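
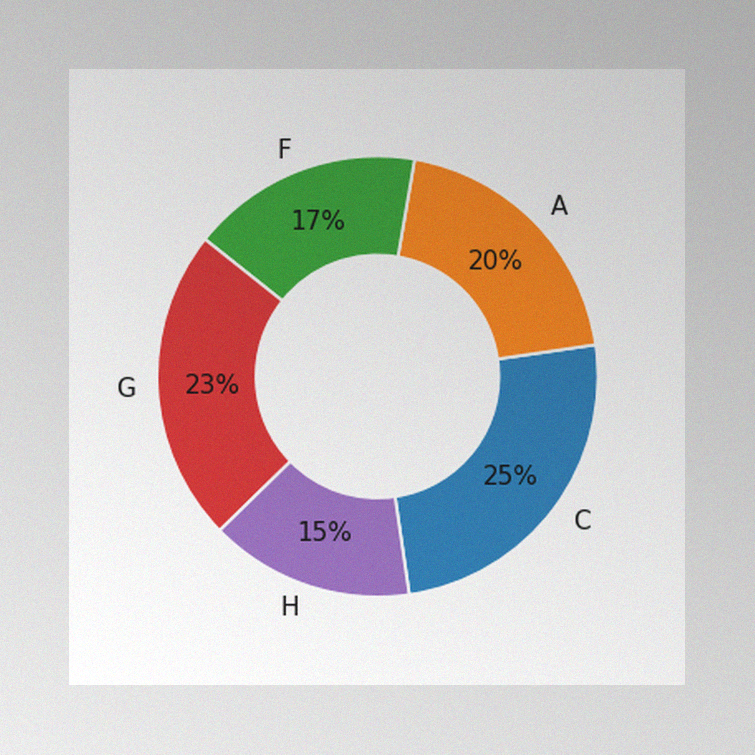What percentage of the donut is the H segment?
The image has some photo noise and uneven lighting. The H segment takes up 15% of the ring.

15%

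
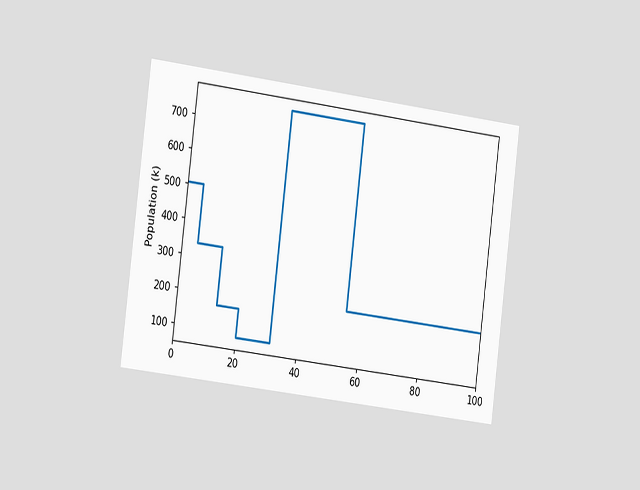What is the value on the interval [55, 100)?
The chart is tilted about 7° clockwise and viewed slightly from the left. On [55, 100) the step sits at 210k.

210k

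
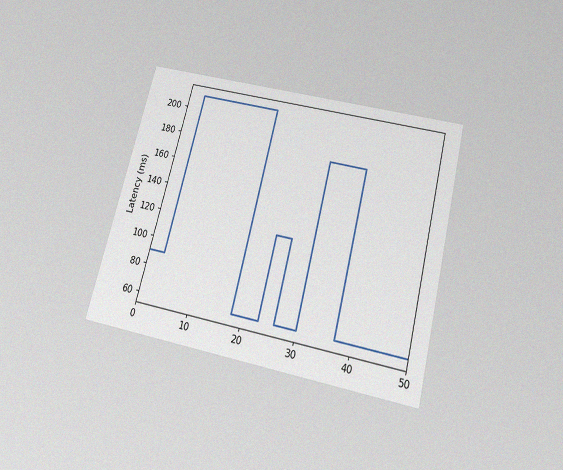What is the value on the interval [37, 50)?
The chart is tilted about 14° clockwise and viewed slightly from below, with some photo noise. On [37, 50) the step sits at 60ms.

60ms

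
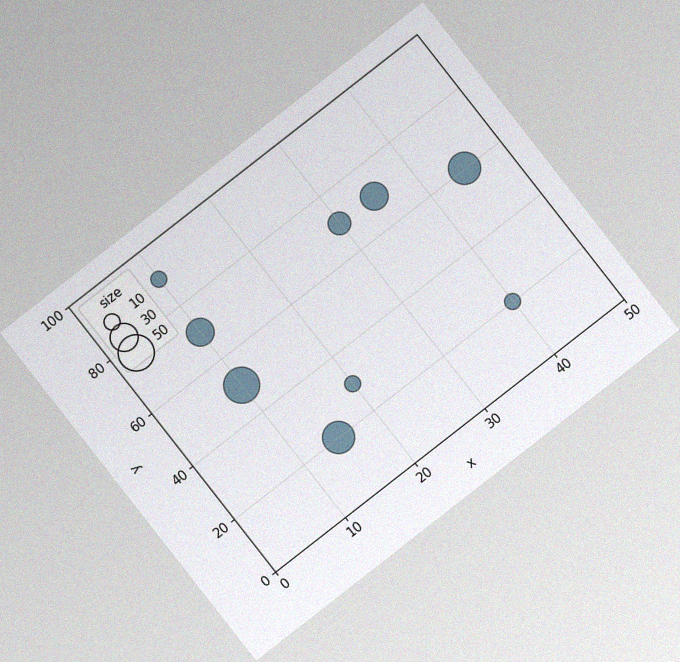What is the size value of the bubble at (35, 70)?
The chart is tilted about 38° counter-clockwise, with some photo noise. Matching the bubble at (35, 70) against the size legend gives 30.

30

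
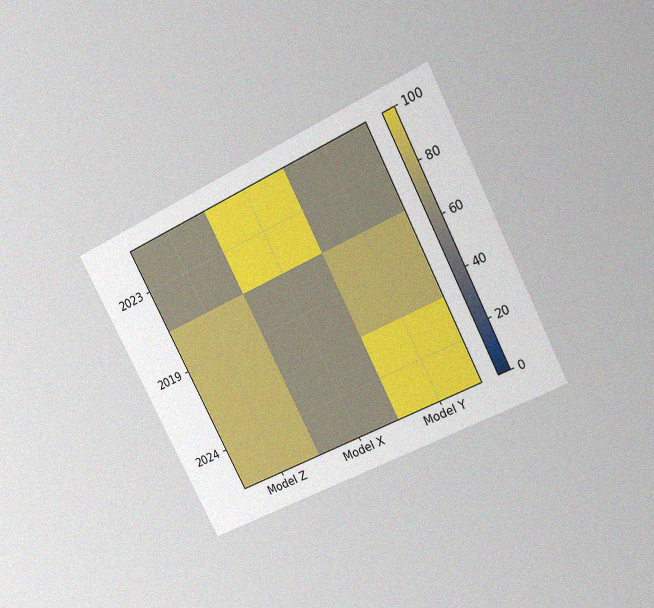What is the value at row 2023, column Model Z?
60

The chart is tilted about 27° counter-clockwise and viewed at a slight angle, with some photo noise. Matching cell (2023, Model Z) against the colorbar gives 60.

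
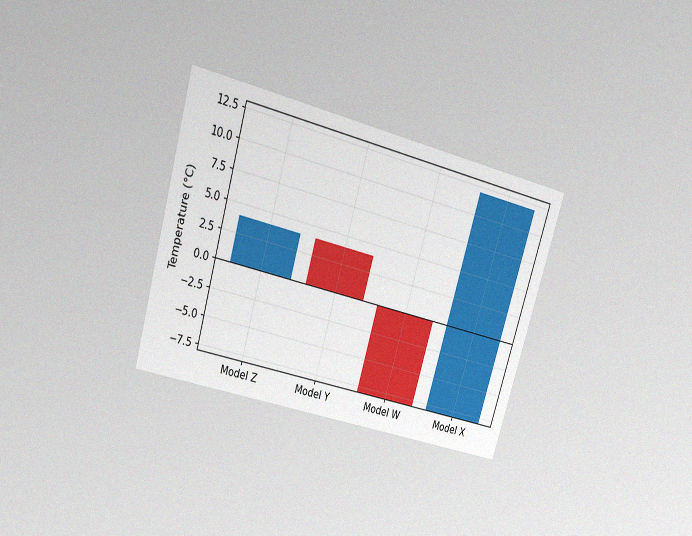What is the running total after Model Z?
The chart is tilted about 17° clockwise and viewed slightly from above, with some photo noise. After Model Z the running total reaches 4°C.

4°C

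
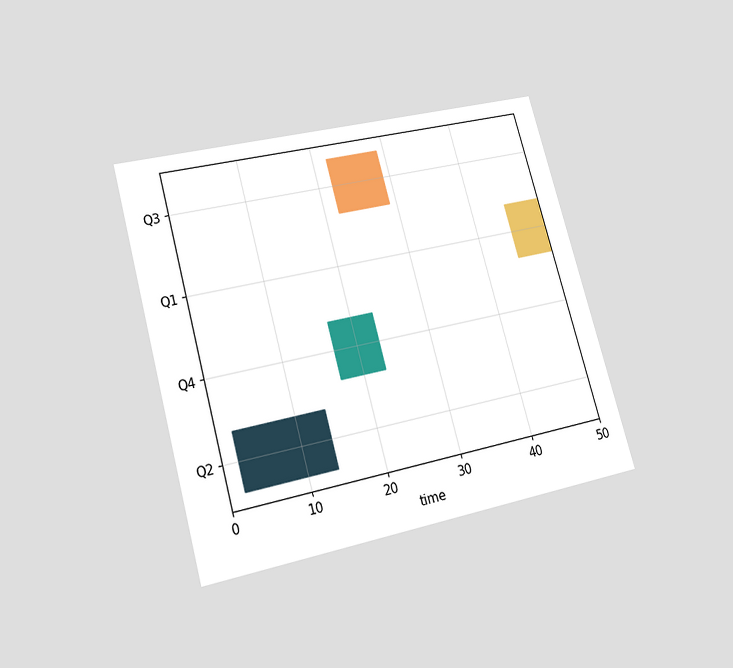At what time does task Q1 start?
45

The chart is tilted about 15° counter-clockwise and viewed slightly from below. The Q1 bar begins at t=45.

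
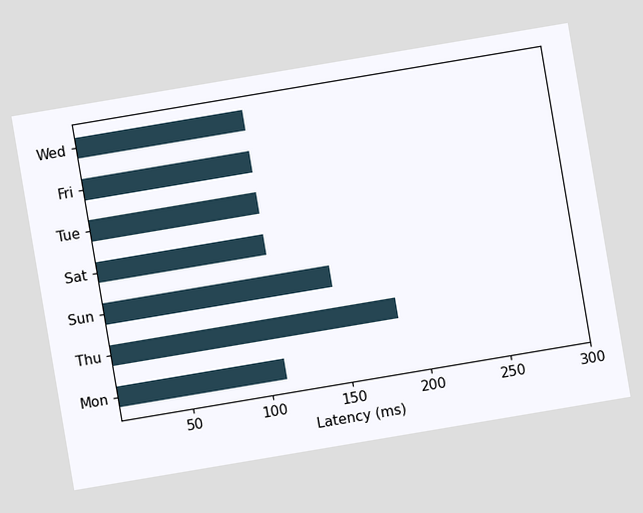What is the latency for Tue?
111ms

The chart is tilted about 10° counter-clockwise. Reading along the chart's x-axis, the Tue bar reaches 111ms.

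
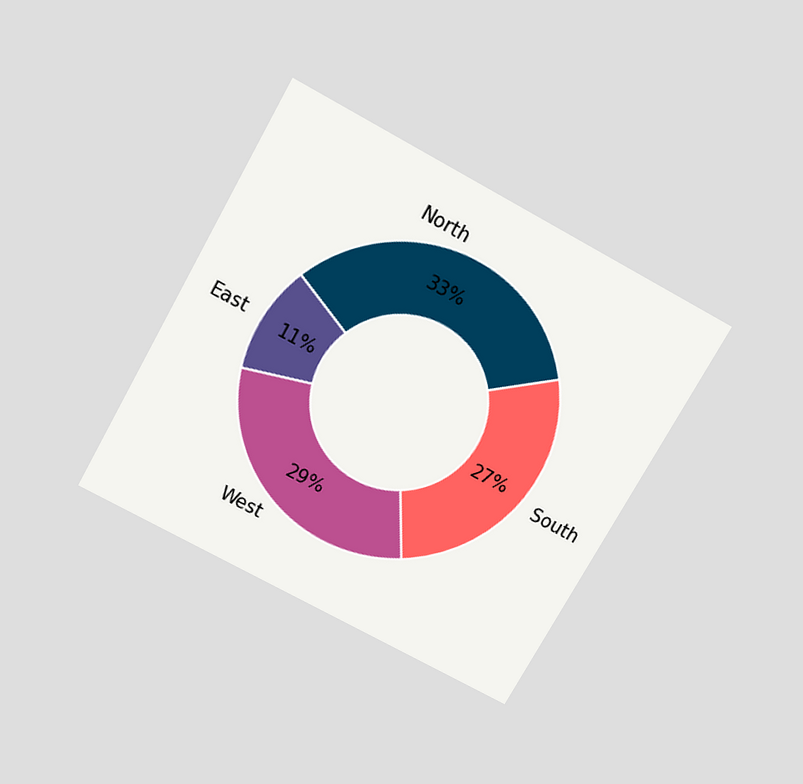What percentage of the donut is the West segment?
The chart is tilted about 29° clockwise and viewed slightly from above. The West segment takes up 29% of the ring.

29%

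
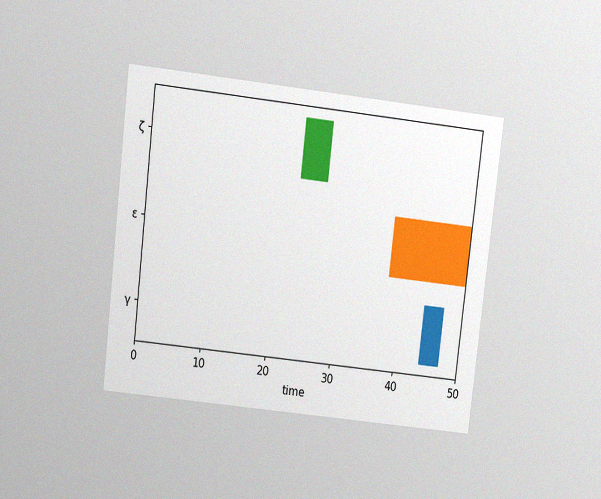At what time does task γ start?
The chart is tilted about 7° clockwise and viewed slightly from above, with some photo noise. The γ bar begins at t=44.

44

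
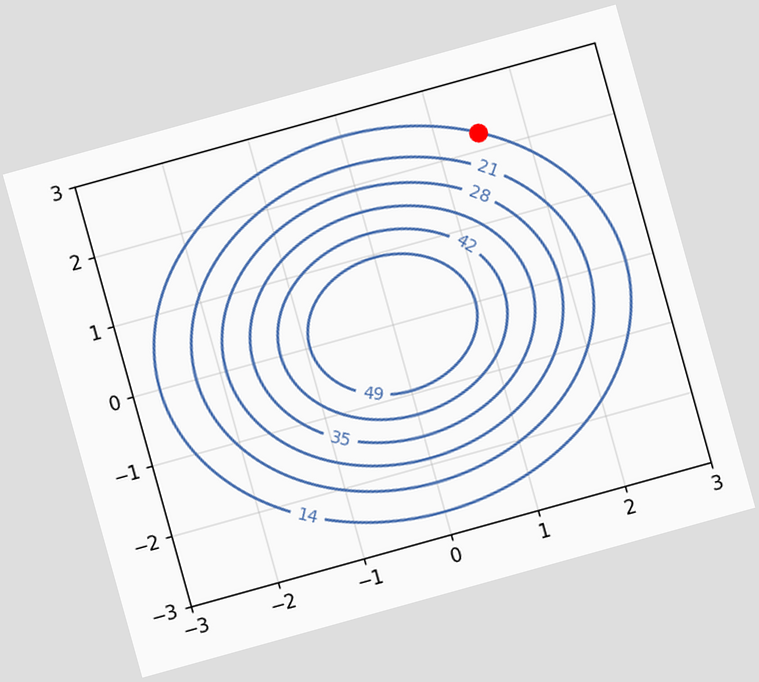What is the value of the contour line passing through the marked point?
The chart is tilted about 16° counter-clockwise. The marked point sits on the contour labelled 14.

14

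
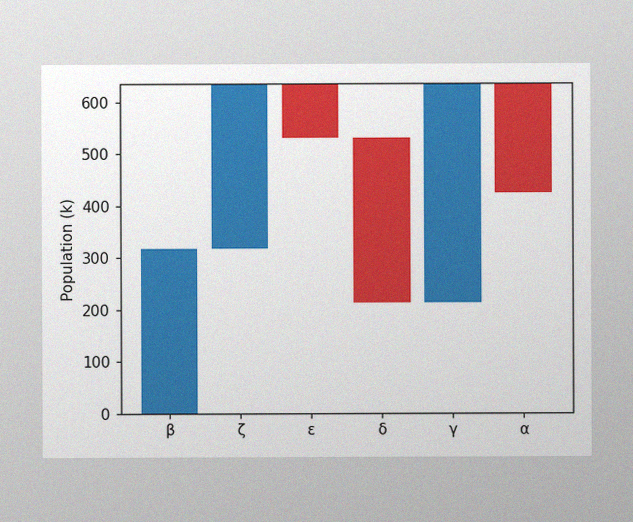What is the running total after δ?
The image has some photo noise and uneven lighting. After δ the running total reaches 212k.

212k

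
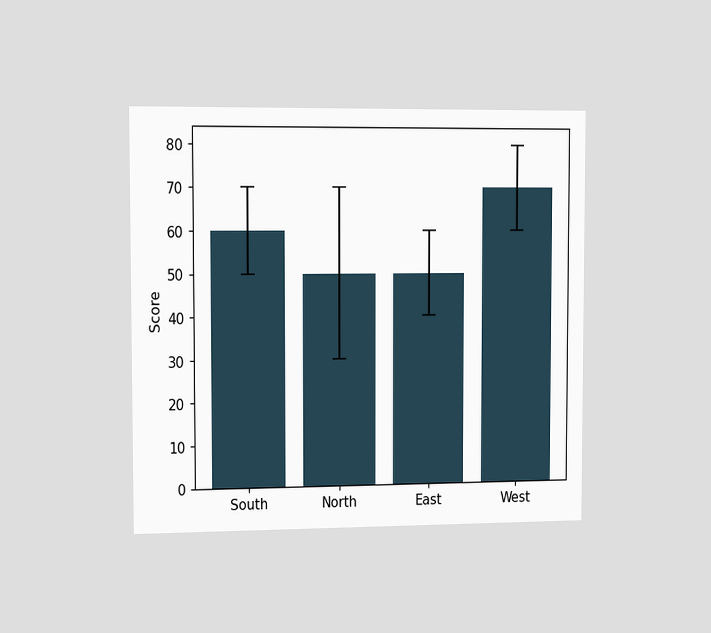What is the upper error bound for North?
70

The chart is viewed slightly from the left. The North bar's upper whisker reaches 70.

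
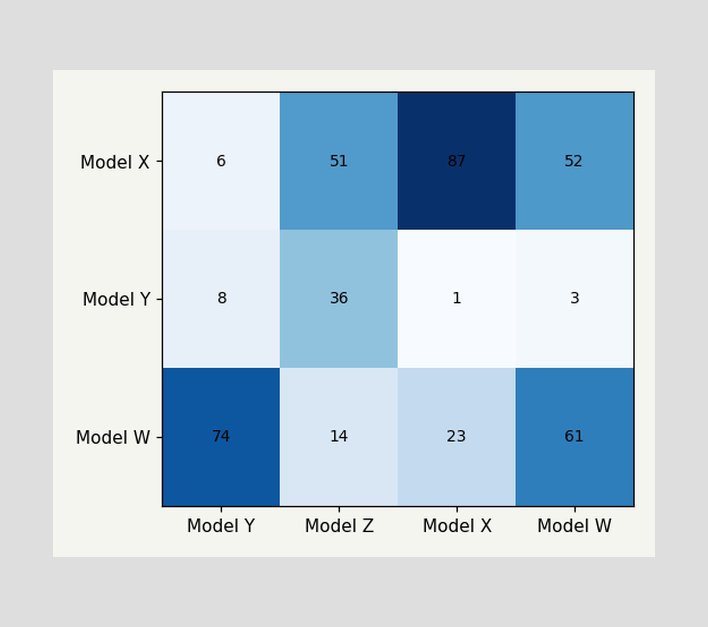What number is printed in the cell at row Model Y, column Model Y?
The (Model Y, Model Y) cell reads 8.

8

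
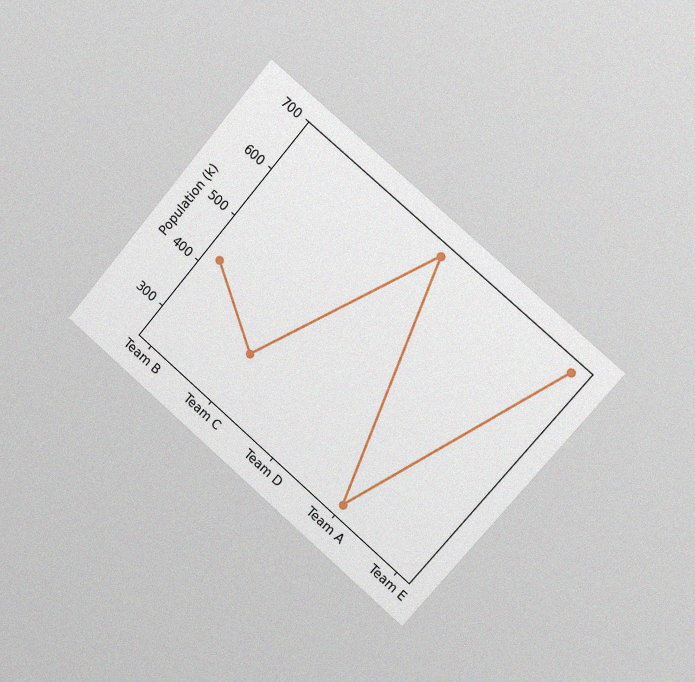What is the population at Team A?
255k

The chart is tilted about 40° clockwise and viewed slightly from the right, with some photo noise. At Team A, the line is at 255k.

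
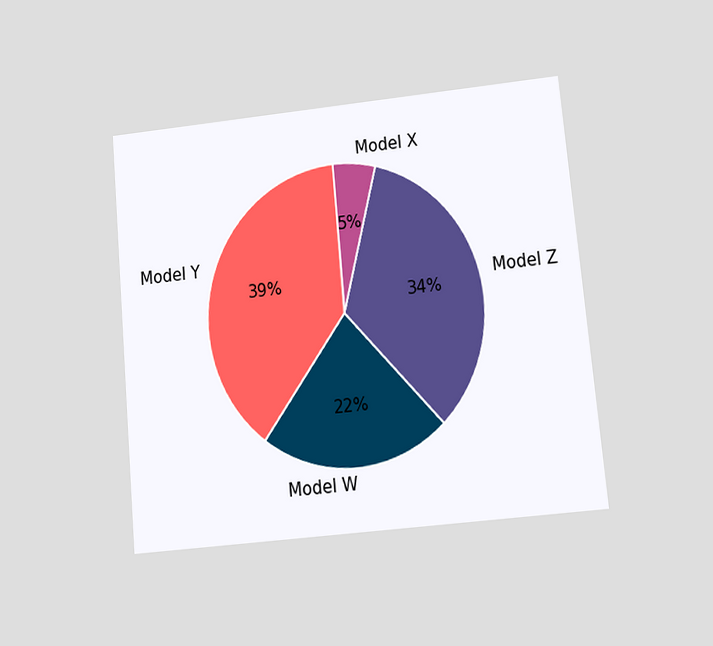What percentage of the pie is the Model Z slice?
34%

The chart is tilted about 5° counter-clockwise and viewed at a slight angle. The Model Z slice takes up 34% of the pie.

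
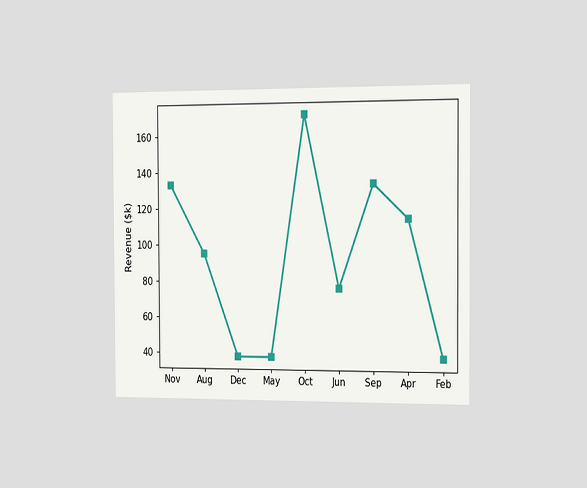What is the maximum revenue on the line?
$171k

The chart is viewed slightly from the right. The highest point is at Oct, and reading across to the y-axis gives $171k.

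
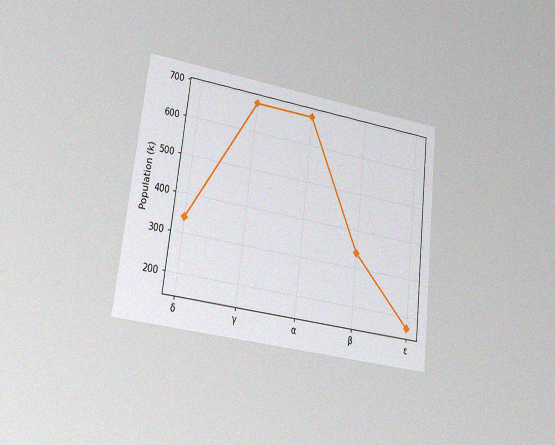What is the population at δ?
340k

The chart is tilted about 7° clockwise and viewed at a slight angle, with some photo noise. At δ, the line is at 340k.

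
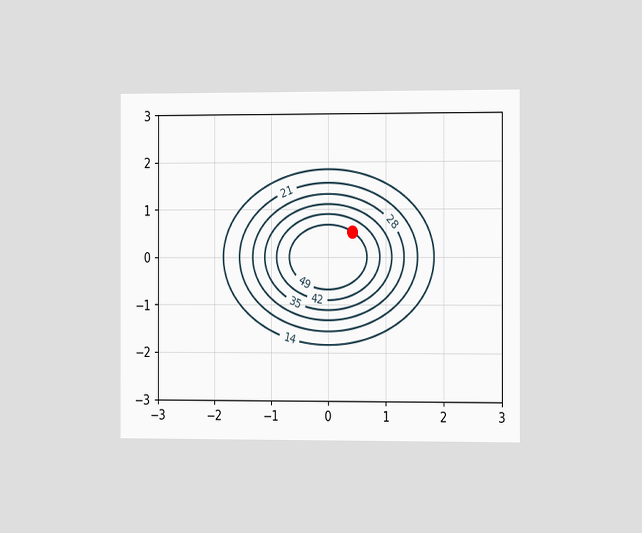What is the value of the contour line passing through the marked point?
49

The chart is viewed slightly from the right. The marked point sits on the contour labelled 49.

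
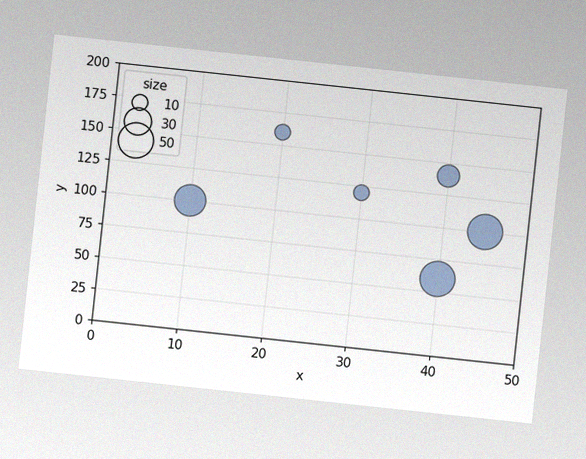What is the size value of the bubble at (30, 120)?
The chart is tilted about 6° clockwise, with some photo noise. Matching the bubble at (30, 120) against the size legend gives 10.

10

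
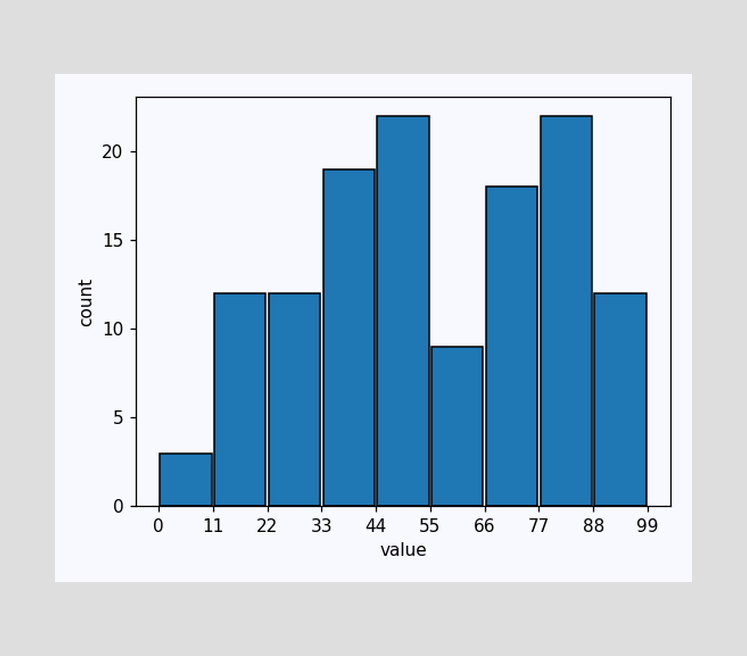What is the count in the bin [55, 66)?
9

The [55, 66) bin has height 9.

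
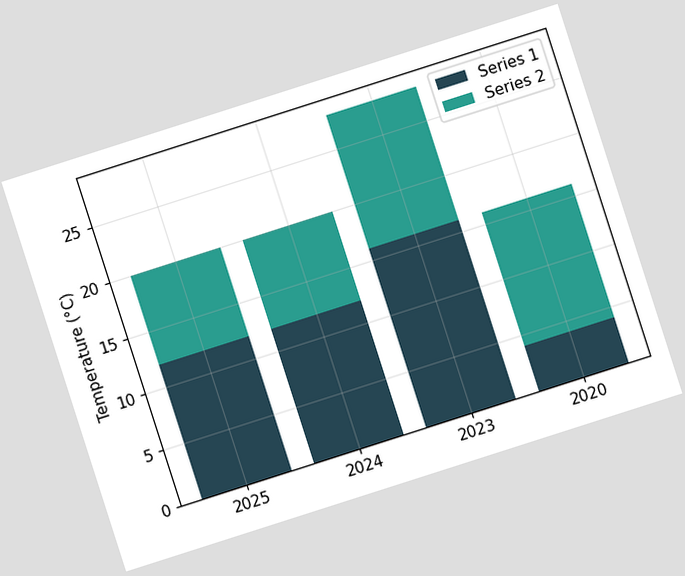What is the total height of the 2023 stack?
28°C

The chart is tilted about 18° counter-clockwise. The 2023 stack's top reaches 28°C on the y-axis.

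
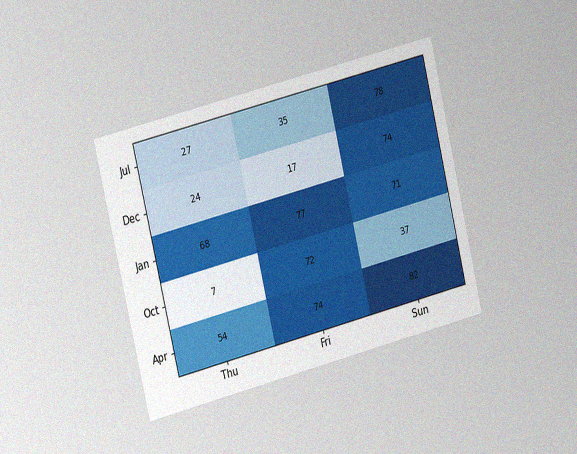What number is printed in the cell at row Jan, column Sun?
The chart is tilted about 14° counter-clockwise and viewed slightly from the left, with some photo noise. The (Jan, Sun) cell reads 71.

71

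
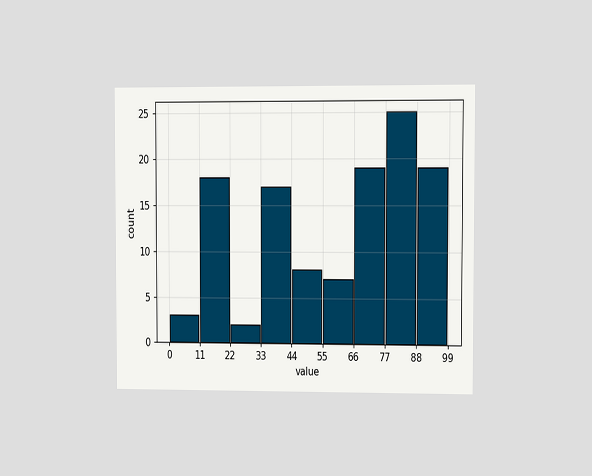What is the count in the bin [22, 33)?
The chart is viewed at a slight angle. The [22, 33) bin has height 2.

2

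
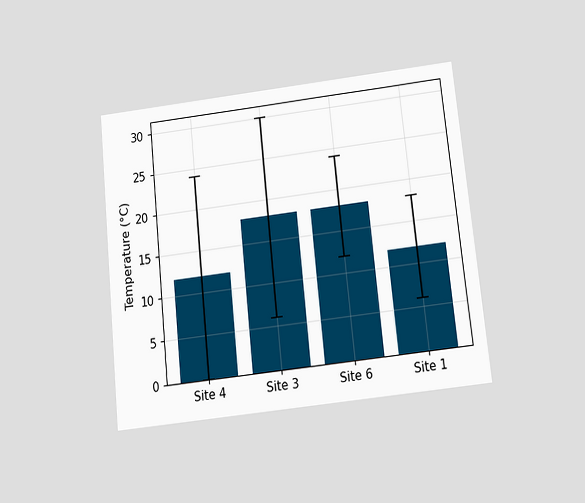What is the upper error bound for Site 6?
The chart is tilted about 6° counter-clockwise and viewed slightly from below. The Site 6 bar's upper whisker reaches 24°C.

24°C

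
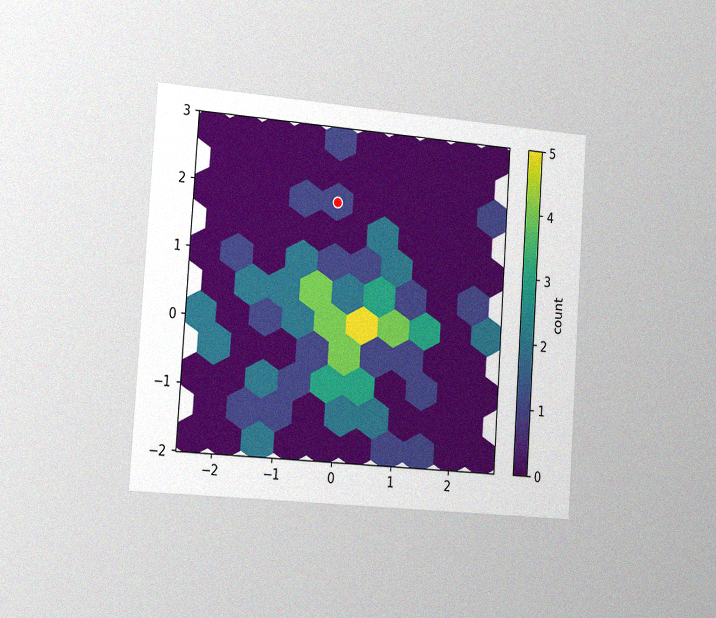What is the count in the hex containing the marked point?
The chart is tilted about 4° clockwise and viewed slightly from the left, with some photo noise. The marked hex reads 1 on the colorbar.

1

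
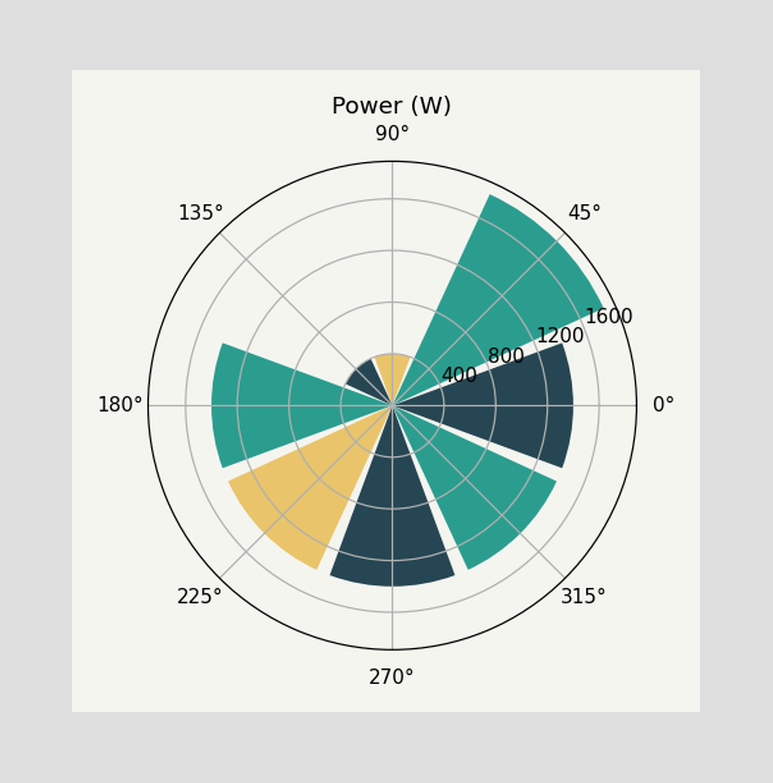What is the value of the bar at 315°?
The bar at 315° reaches 1400W on the radial axis.

1400W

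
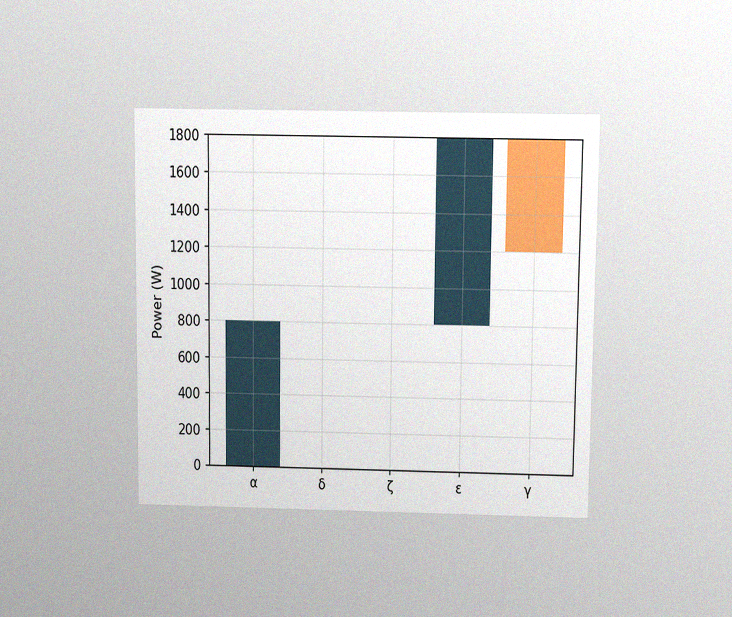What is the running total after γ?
1200W

The chart is viewed slightly from above, with some photo noise. After γ the running total reaches 1200W.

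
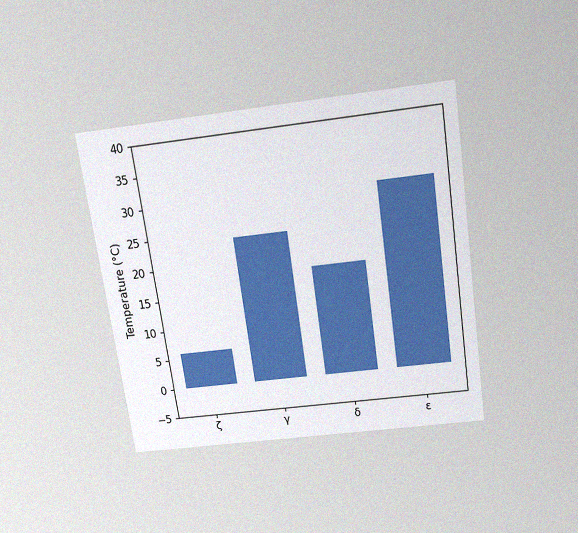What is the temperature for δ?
18°C

The chart is tilted about 8° counter-clockwise and viewed slightly from above, with some photo noise. Reading along the chart's y-axis, the δ bar reaches 18°C.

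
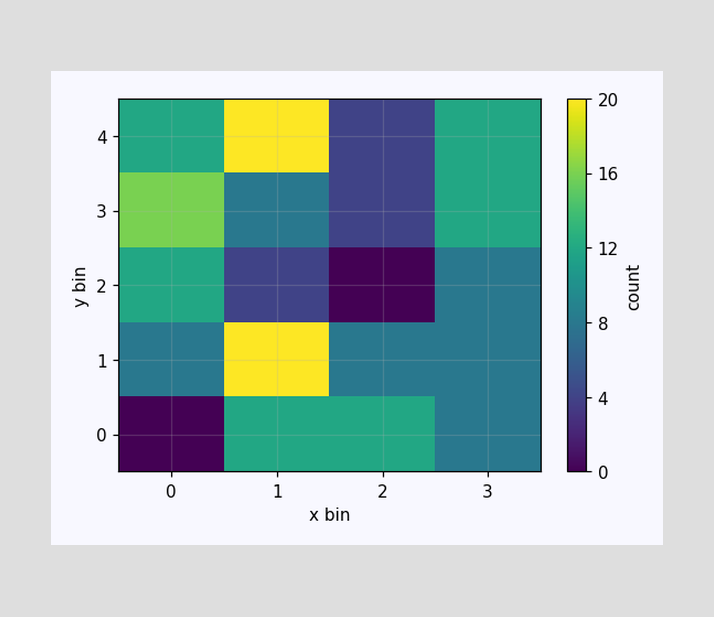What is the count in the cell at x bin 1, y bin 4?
20

Matching the cell (1, 4) against the colorbar gives 20.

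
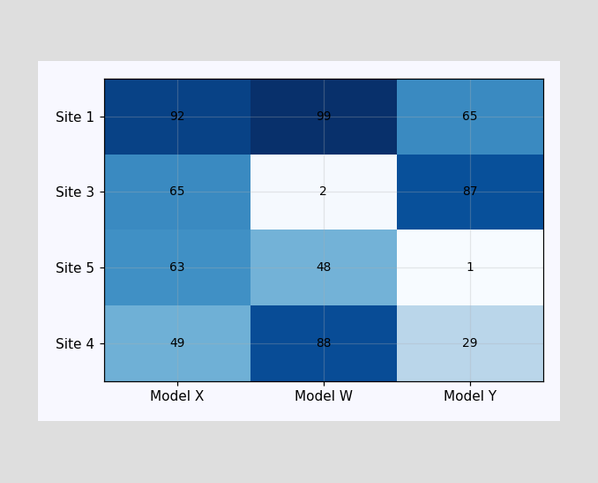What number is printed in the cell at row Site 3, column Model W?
2

The (Site 3, Model W) cell reads 2.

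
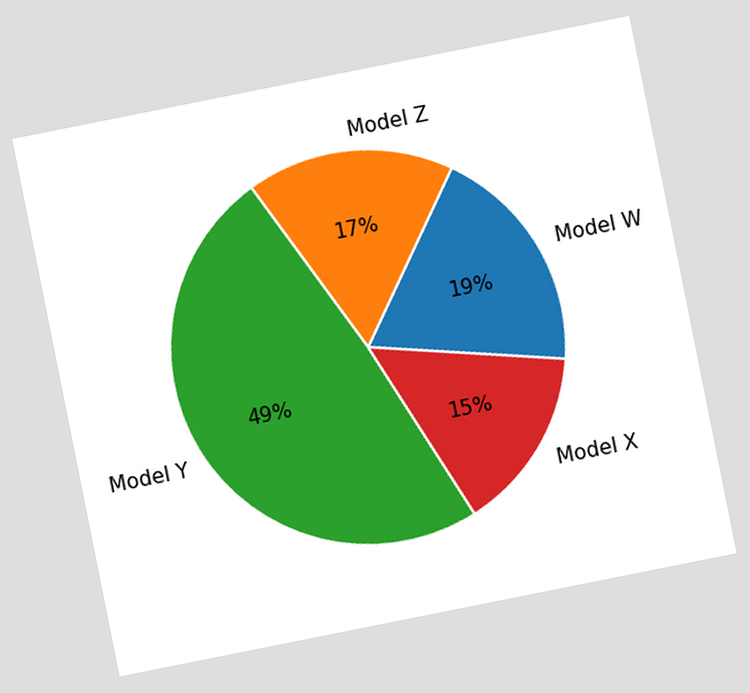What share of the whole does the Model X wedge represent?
15%

The chart is tilted about 11° counter-clockwise. The Model X slice takes up 15% of the pie.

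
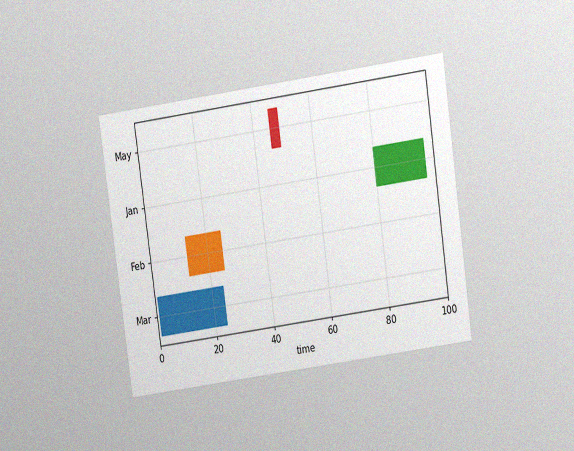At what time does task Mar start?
The chart is tilted about 8° counter-clockwise and viewed at a slight angle, with some photo noise. The Mar bar begins at t=1.

1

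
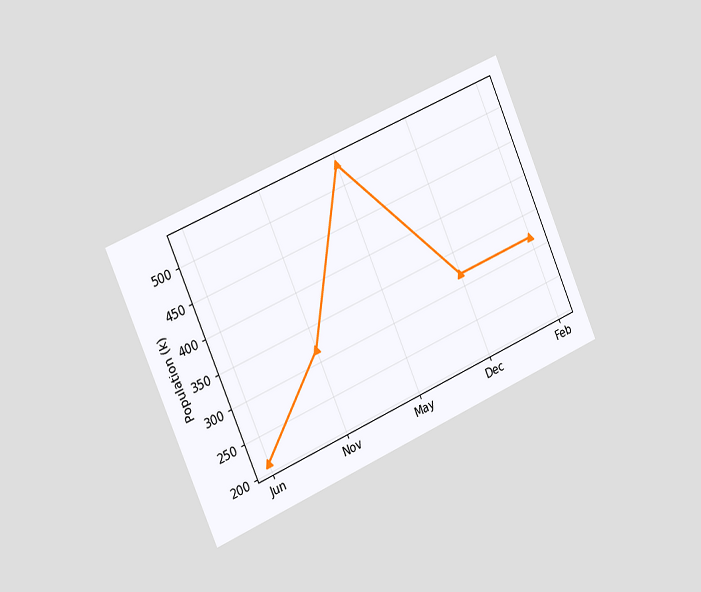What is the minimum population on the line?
212k

The chart is tilted about 24° counter-clockwise and viewed slightly from the left. The lowest point is at Jun, and reading across to the y-axis gives 212k.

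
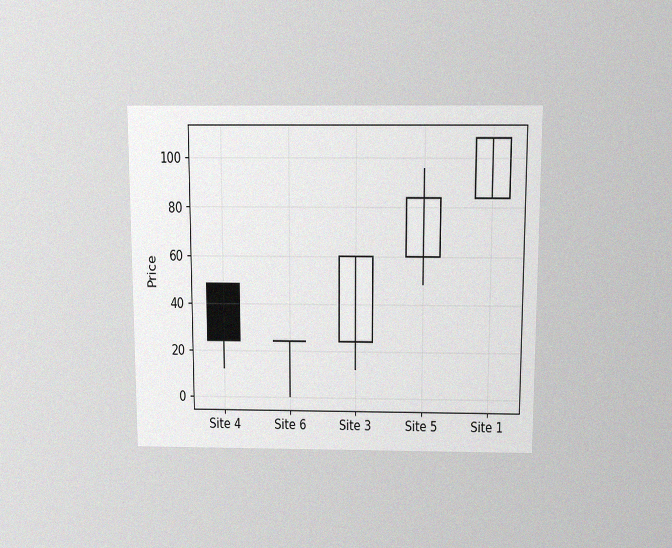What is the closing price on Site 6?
24

The chart is viewed slightly from above, with some photo noise. The Site 6 candle closes at 24.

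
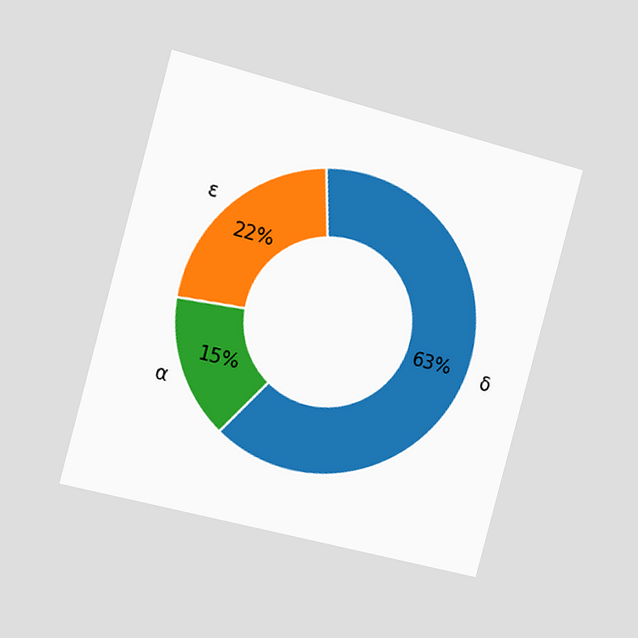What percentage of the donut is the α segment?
15%

The chart is tilted about 15° clockwise and viewed slightly from the left. The α segment takes up 15% of the ring.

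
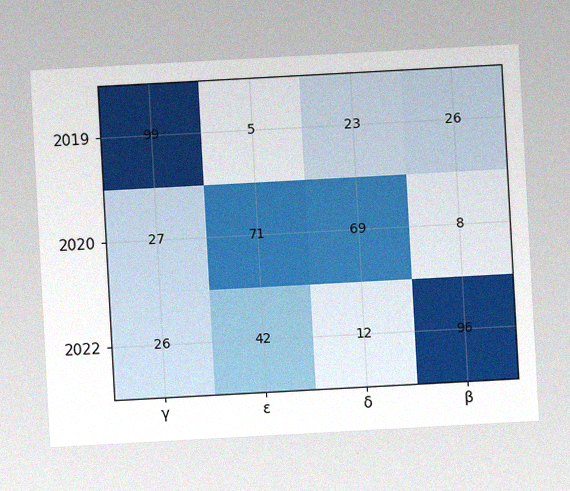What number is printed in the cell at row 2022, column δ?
The chart is tilted about 3° counter-clockwise, with some photo noise. The (2022, δ) cell reads 12.

12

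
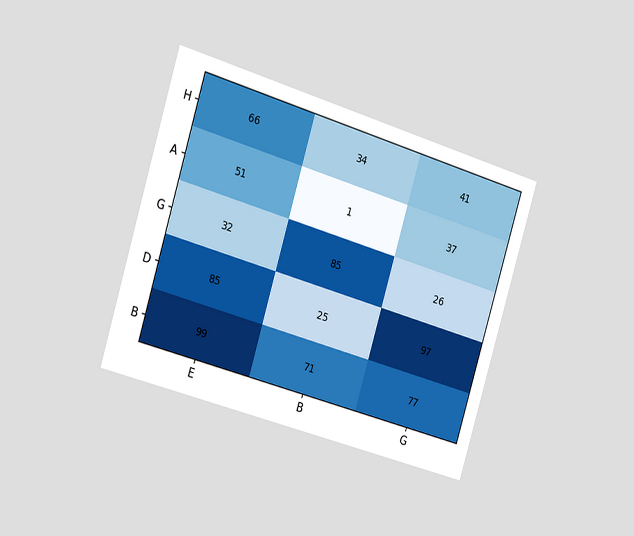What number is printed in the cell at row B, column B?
The chart is tilted about 17° clockwise and viewed slightly from the left. The (B, B) cell reads 71.

71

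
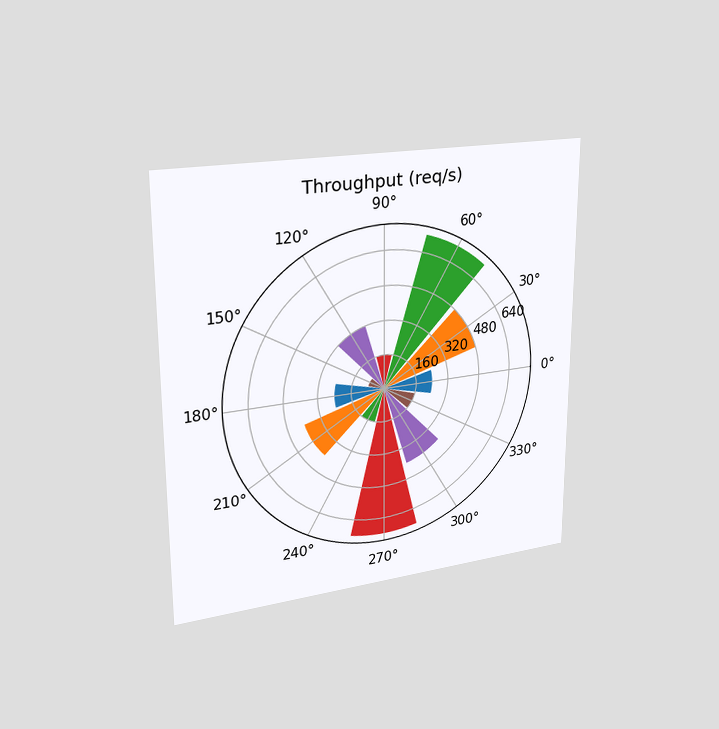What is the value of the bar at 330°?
160req/s

The chart is viewed slightly from the left. The bar at 330° reaches 160req/s on the radial axis.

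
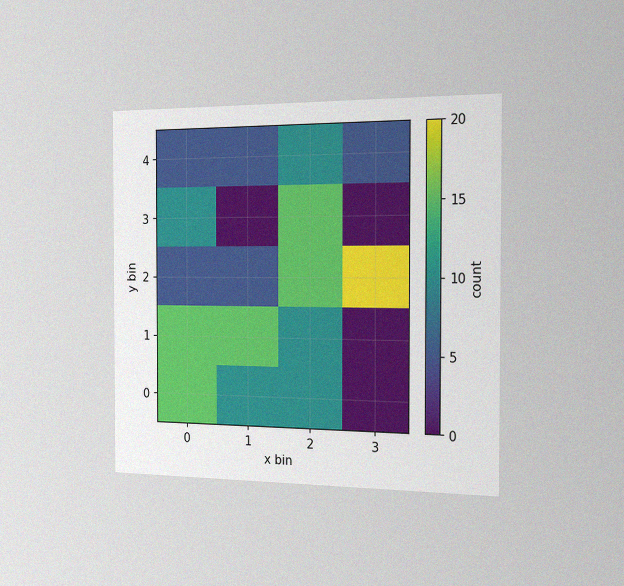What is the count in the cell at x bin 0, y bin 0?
15

The chart is viewed slightly from the right, with some photo noise. Matching the cell (0, 0) against the colorbar gives 15.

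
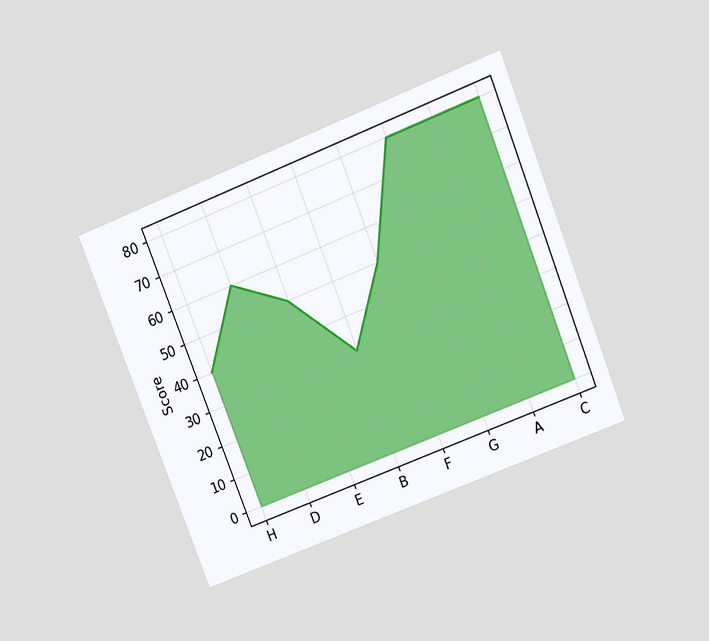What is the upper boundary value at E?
The chart is tilted about 21° counter-clockwise and viewed slightly from above. At E the upper boundary is at 50.

50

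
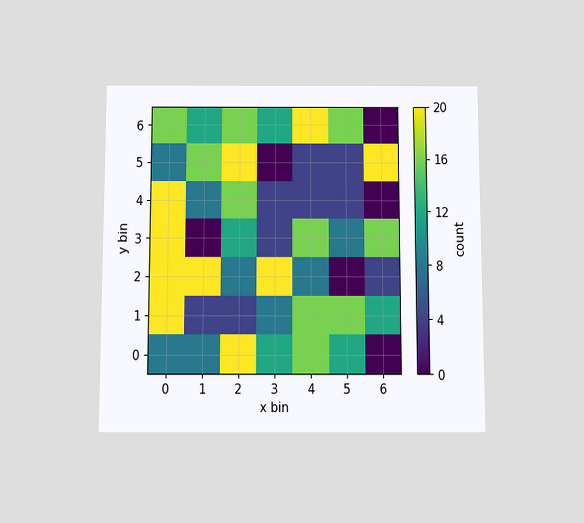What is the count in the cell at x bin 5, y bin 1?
16

The chart is viewed slightly from below. Matching the cell (5, 1) against the colorbar gives 16.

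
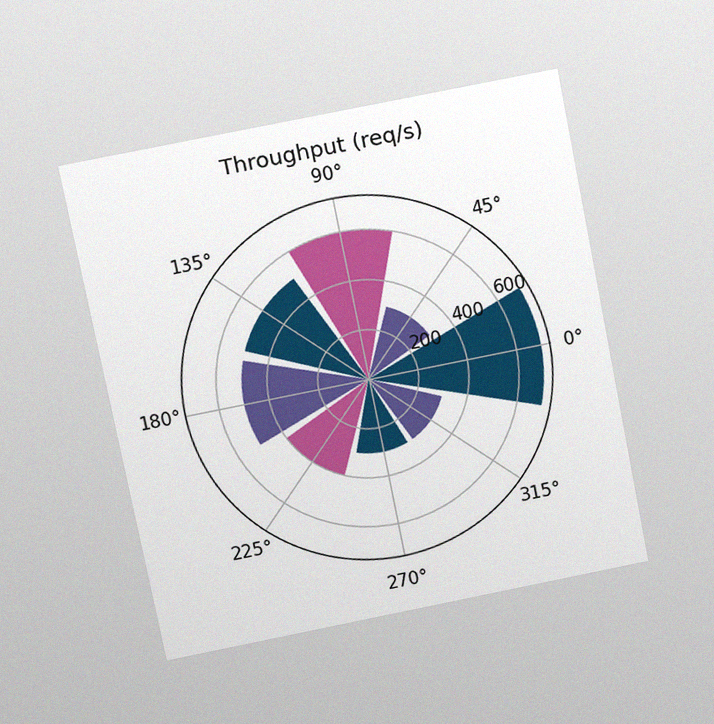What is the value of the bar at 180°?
500req/s

The chart is tilted about 11° counter-clockwise and viewed slightly from above, with some photo noise. The bar at 180° reaches 500req/s on the radial axis.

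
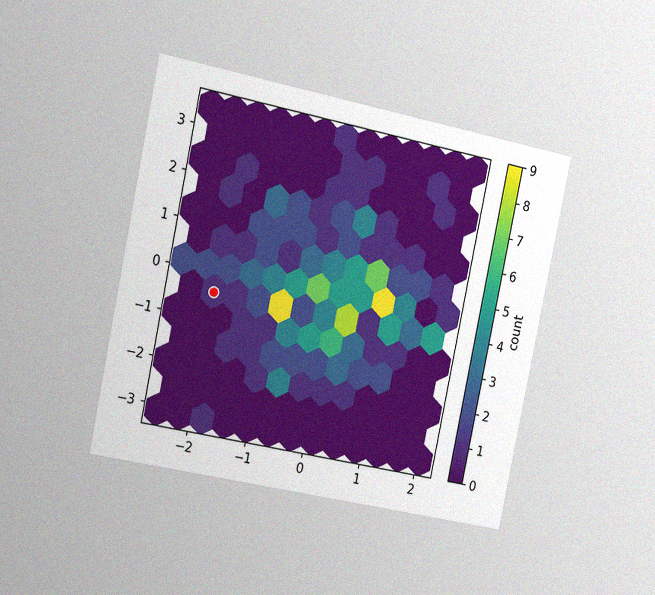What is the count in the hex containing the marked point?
The chart is tilted about 12° clockwise and viewed slightly from the left, with some photo noise. The marked hex reads 1 on the colorbar.

1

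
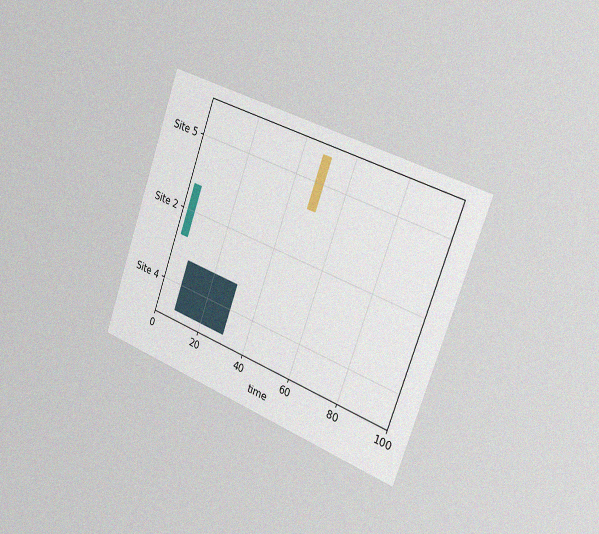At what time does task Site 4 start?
The chart is tilted about 20° clockwise and viewed slightly from the right, with some photo noise. The Site 4 bar begins at t=8.

8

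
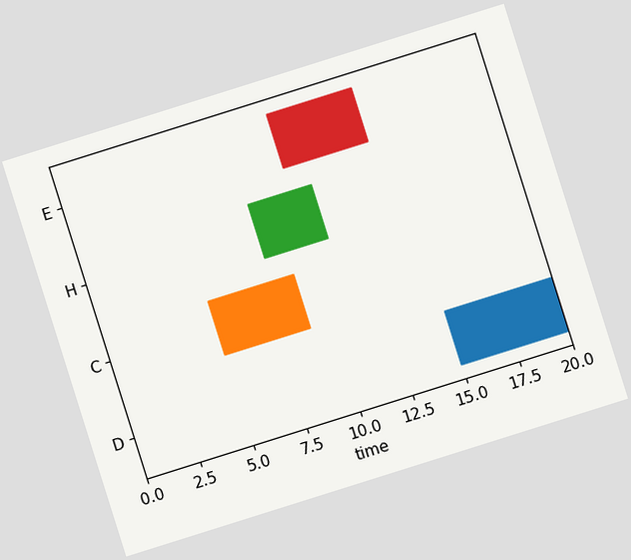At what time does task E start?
10

The chart is tilted about 17° counter-clockwise. The E bar begins at t=10.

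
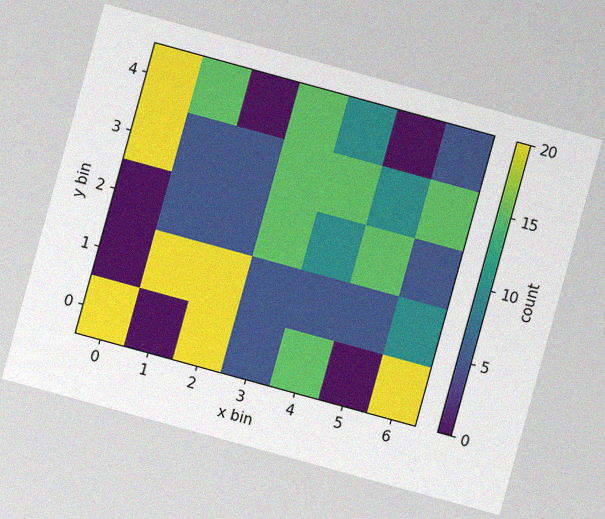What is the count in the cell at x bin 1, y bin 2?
5

The chart is tilted about 15° clockwise, with some photo noise. Matching the cell (1, 2) against the colorbar gives 5.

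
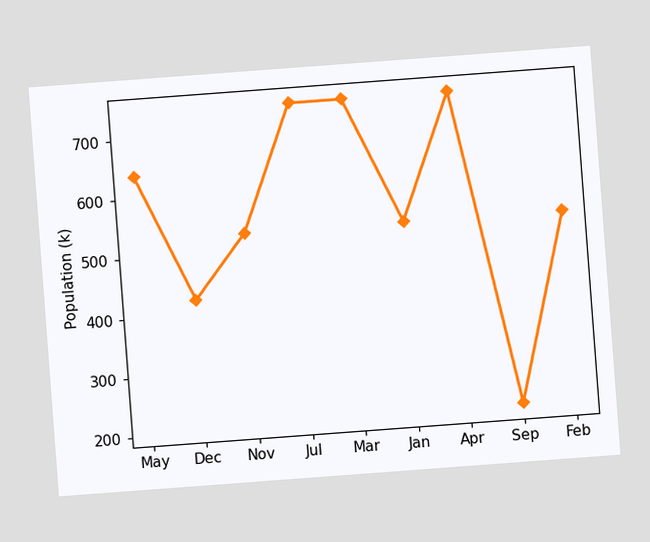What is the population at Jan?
The chart is tilted about 4° counter-clockwise. At Jan, the line is at 530k.

530k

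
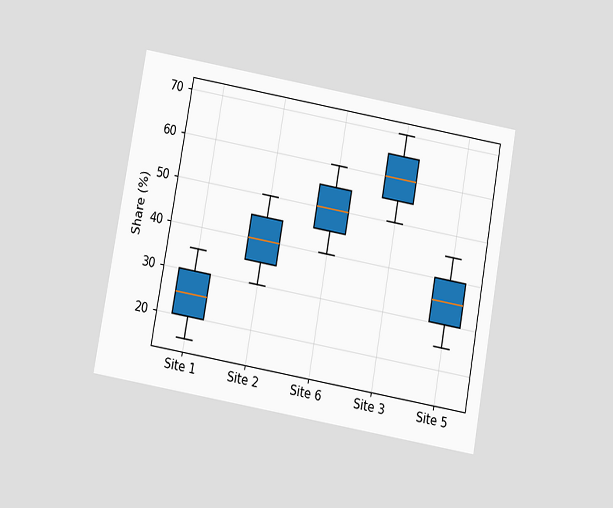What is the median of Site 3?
The chart is tilted about 10° clockwise and viewed slightly from below. The median line in the Site 3 box sits at 60%.

60%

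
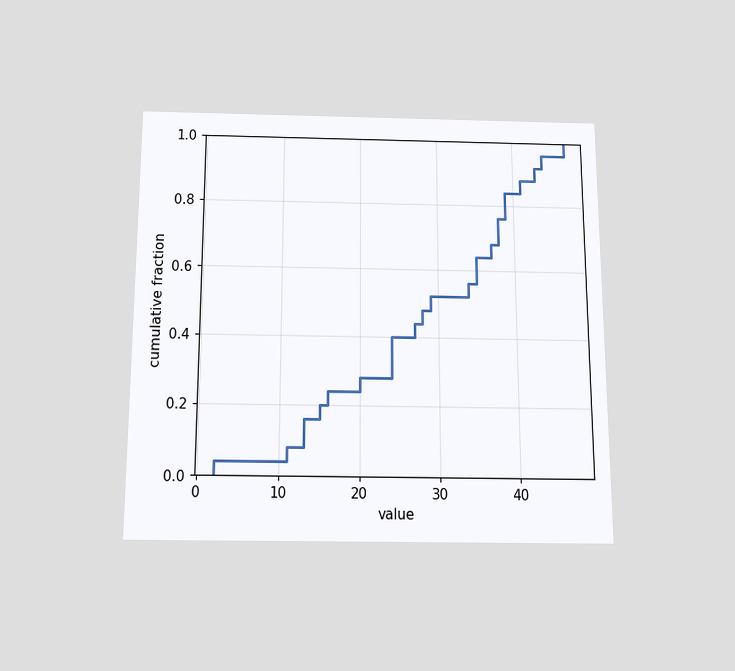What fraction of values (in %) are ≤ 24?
The chart is viewed slightly from below. At x=24 the ECDF step is at 40%.

40%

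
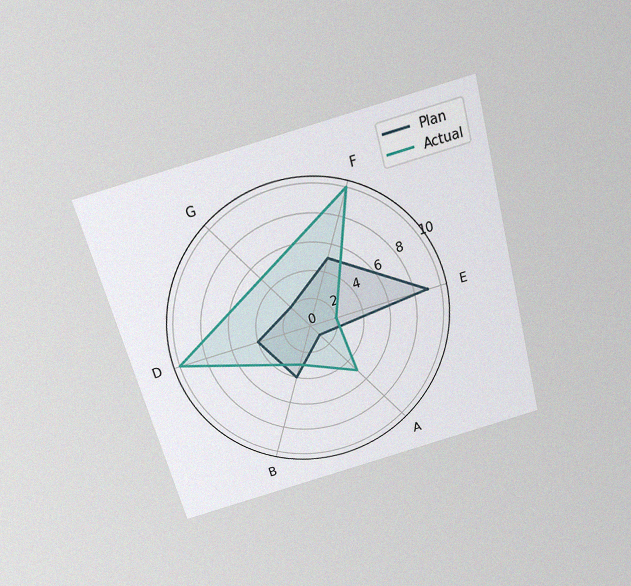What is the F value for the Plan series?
The chart is tilted about 15° counter-clockwise and viewed slightly from above, with some photo noise. On the F axis, Plan reaches 5.

5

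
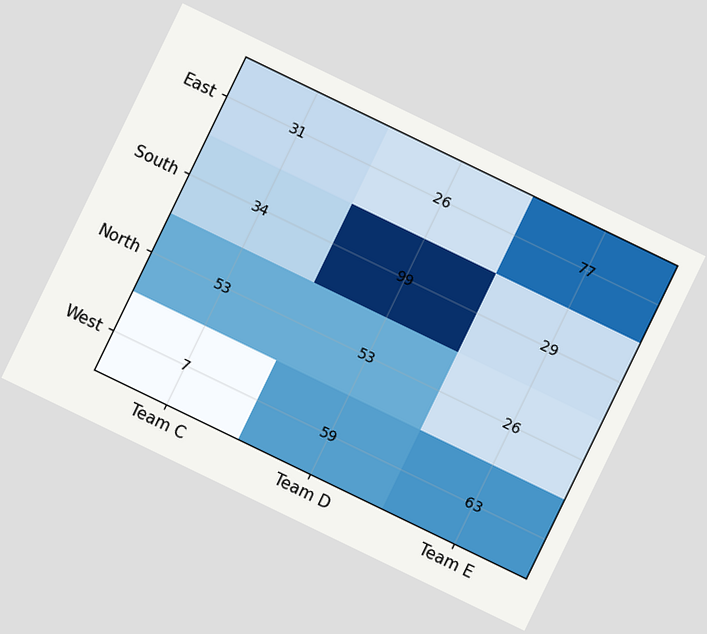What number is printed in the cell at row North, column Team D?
The chart is tilted about 26° clockwise. The (North, Team D) cell reads 53.

53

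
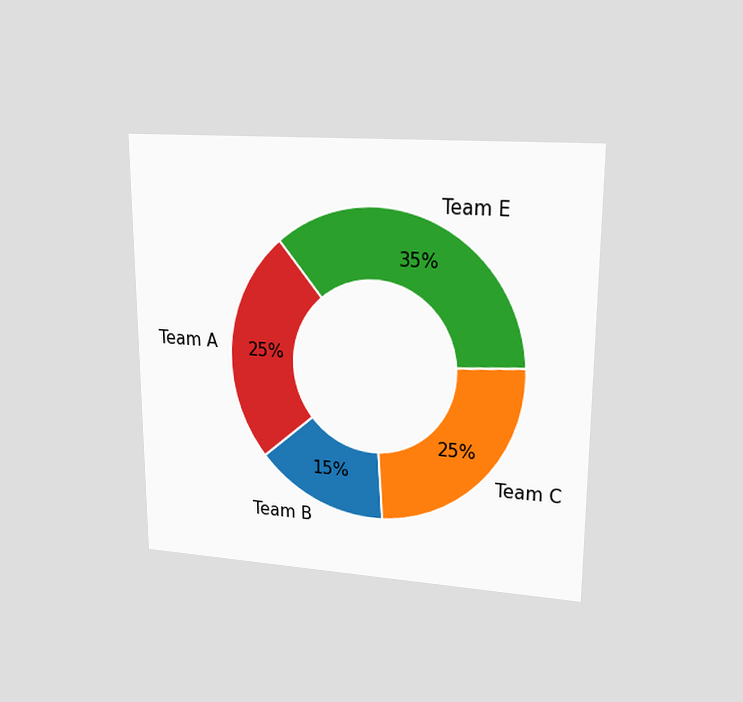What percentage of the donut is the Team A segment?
The chart is viewed at a slight angle. The Team A segment takes up 25% of the ring.

25%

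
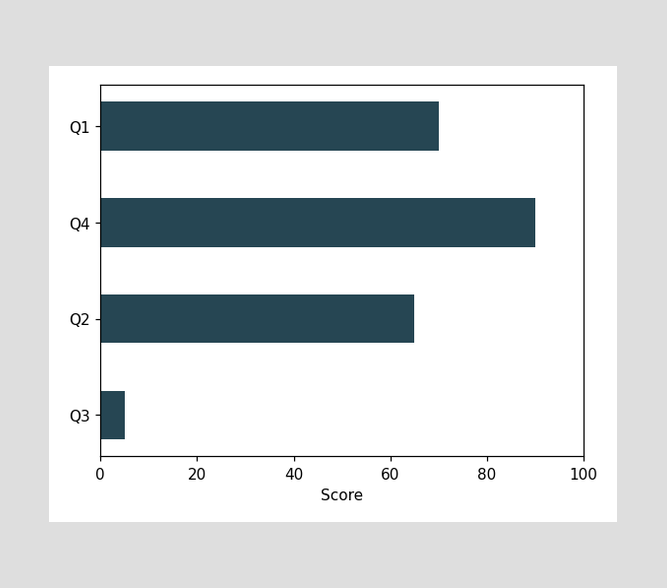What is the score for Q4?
90

Reading along the chart's x-axis, the Q4 bar reaches 90.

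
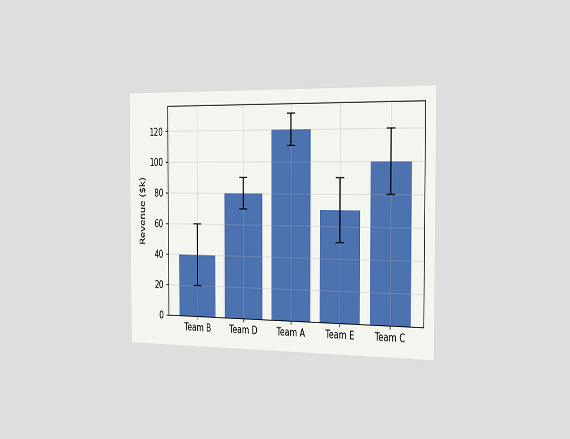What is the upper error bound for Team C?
The chart is viewed slightly from the right. The Team C bar's upper whisker reaches $120k.

$120k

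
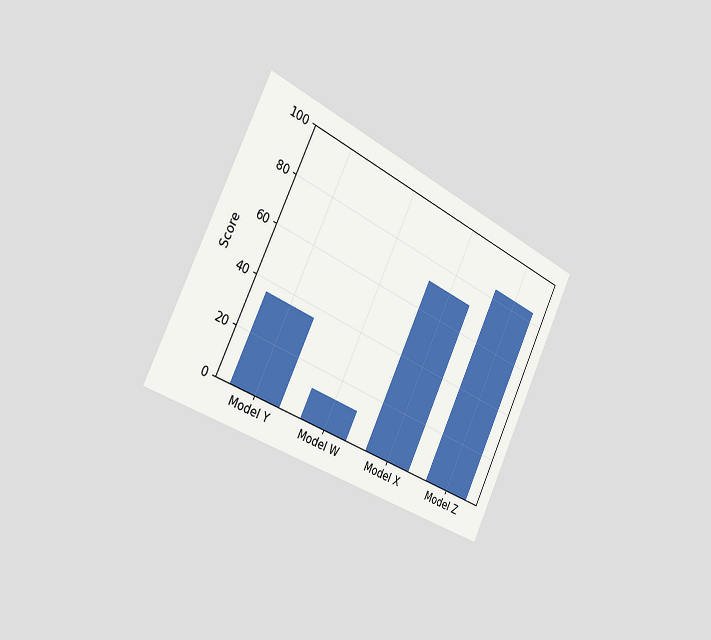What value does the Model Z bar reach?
84

The chart is tilted about 26° clockwise and viewed slightly from the left. Reading along the chart's y-axis, the Model Z bar reaches 84.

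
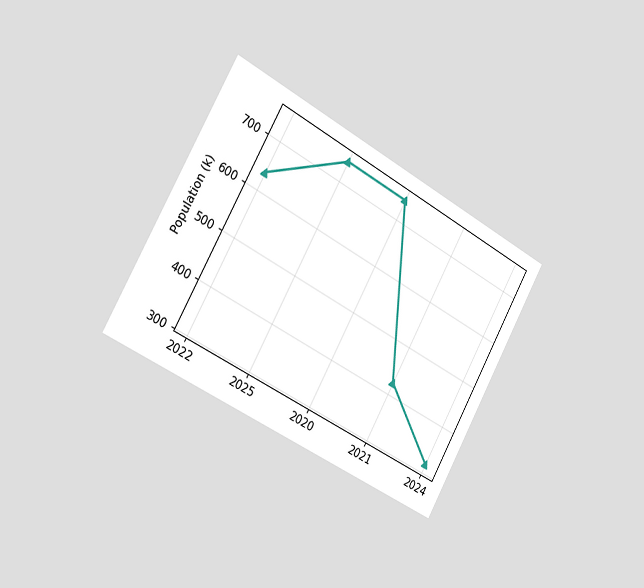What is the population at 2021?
424k

The chart is tilted about 29° clockwise and viewed slightly from the left. At 2021, the line is at 424k.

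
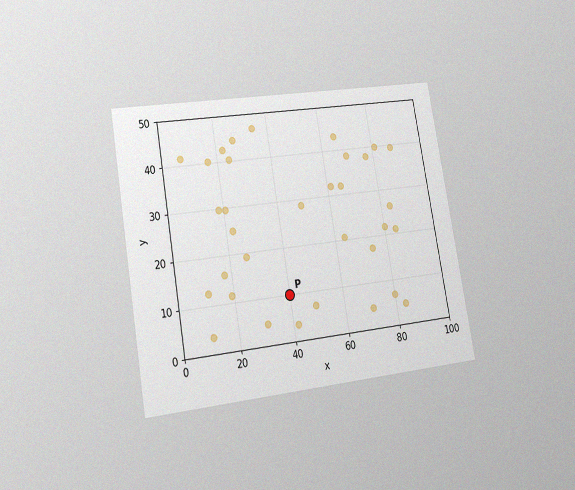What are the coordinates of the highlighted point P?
(40, 10)

The chart is tilted about 10° counter-clockwise and viewed at a slight angle, with some photo noise. Following the gridlines from P to each axis, P sits at (40, 10).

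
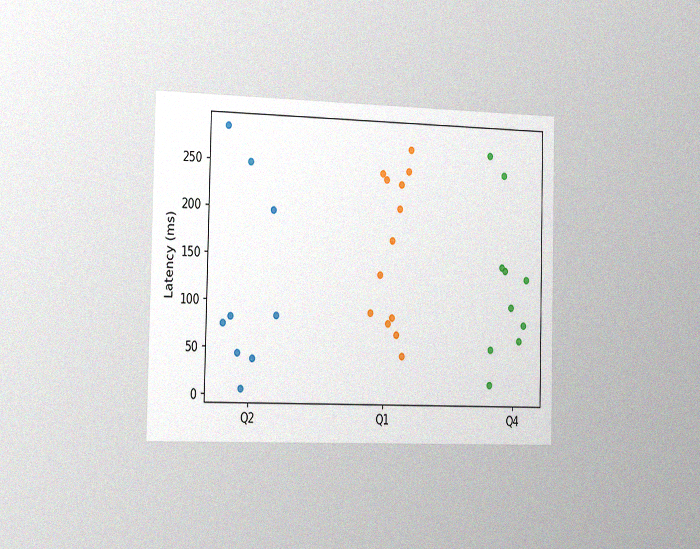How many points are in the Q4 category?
10

The chart is viewed slightly from the left, with some photo noise. Counting the markers in the Q4 column gives 10.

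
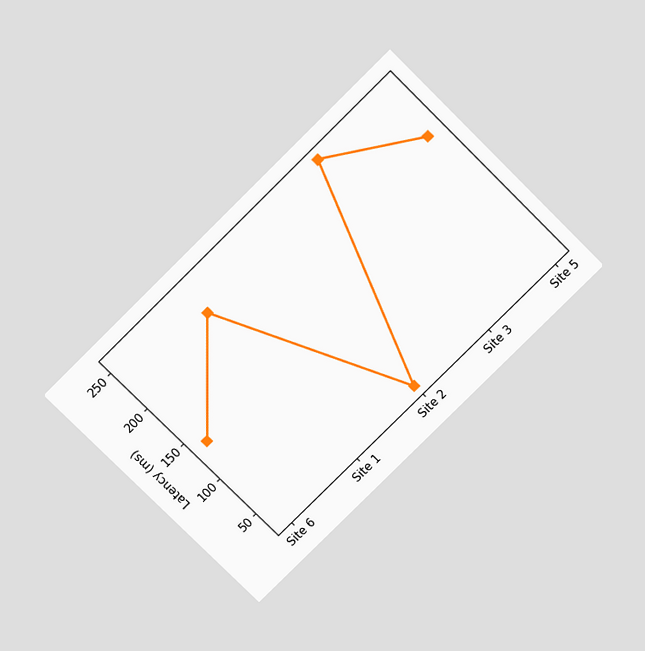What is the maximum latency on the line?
The chart is tilted about 45° counter-clockwise and viewed slightly from above. The highest point is at Site 3, and reading across to the y-axis gives 255ms.

255ms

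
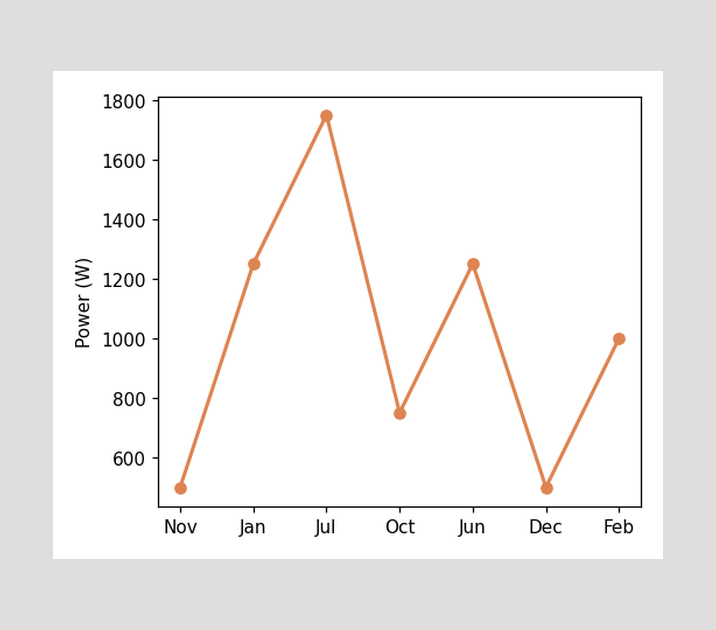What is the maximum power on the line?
The highest point is at Jul, and reading across to the y-axis gives 1750W.

1750W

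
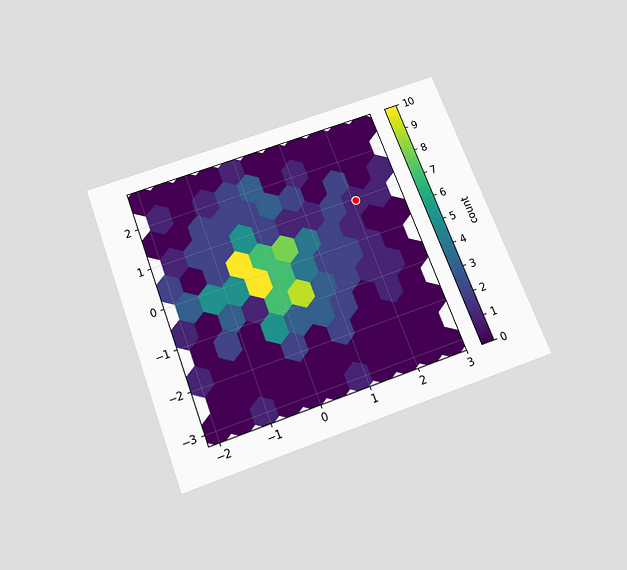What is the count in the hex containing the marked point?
The chart is tilted about 21° counter-clockwise and viewed slightly from below. The marked hex reads 1 on the colorbar.

1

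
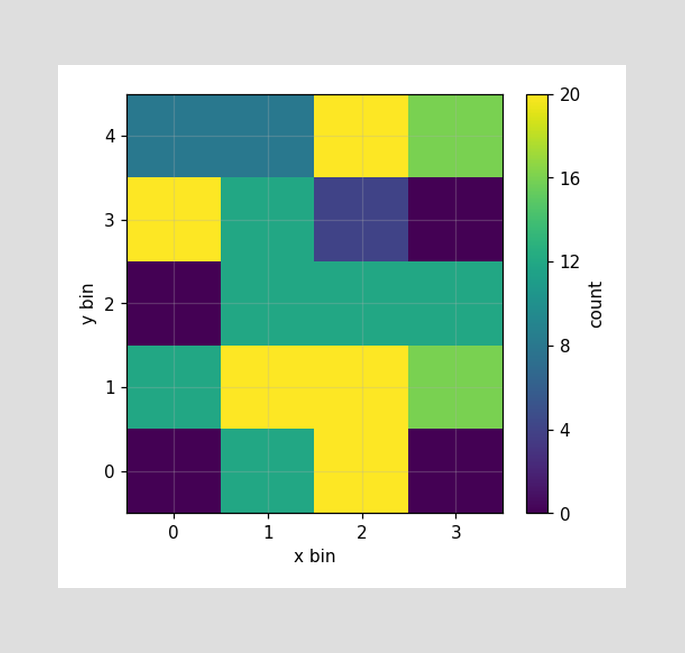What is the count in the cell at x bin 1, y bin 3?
12

Matching the cell (1, 3) against the colorbar gives 12.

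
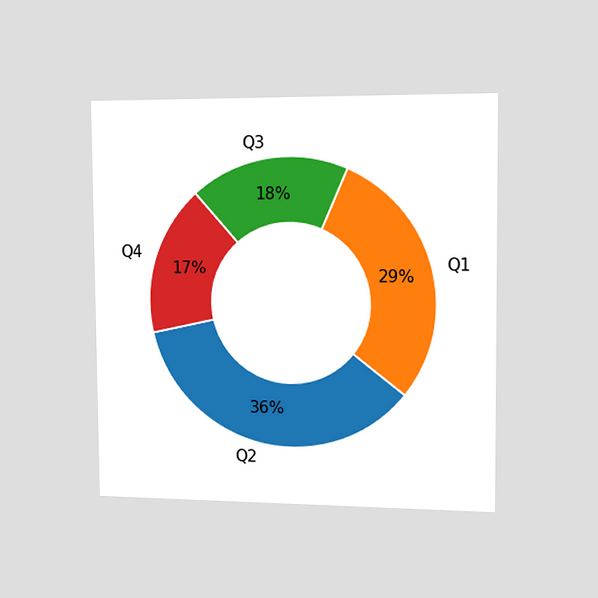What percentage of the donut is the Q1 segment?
The chart is viewed slightly from the right. The Q1 segment takes up 29% of the ring.

29%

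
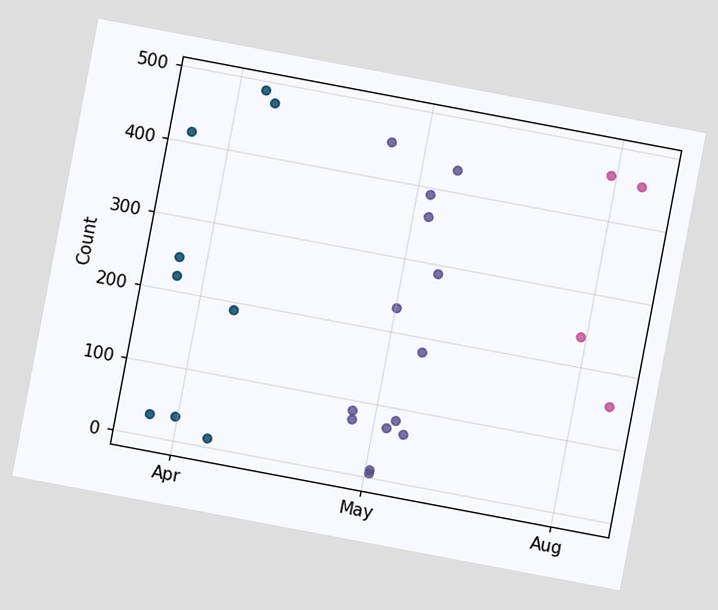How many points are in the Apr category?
The chart is tilted about 11° clockwise. Counting the markers in the Apr column gives 9.

9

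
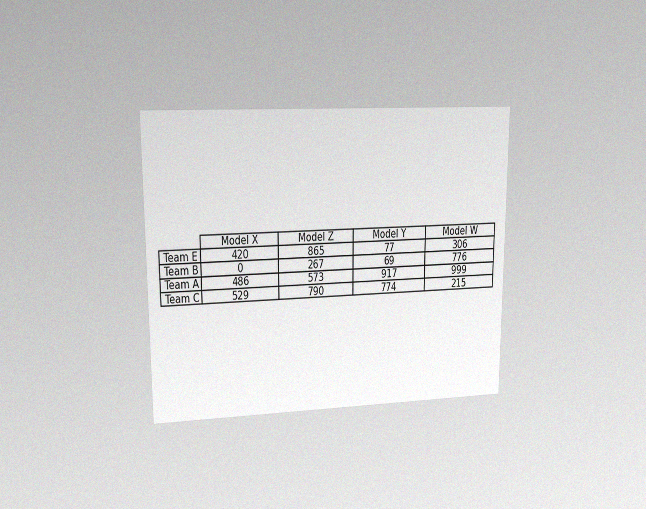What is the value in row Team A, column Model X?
486

The chart is viewed at a slight angle, with some photo noise. The (Team A, Model X) cell reads 486.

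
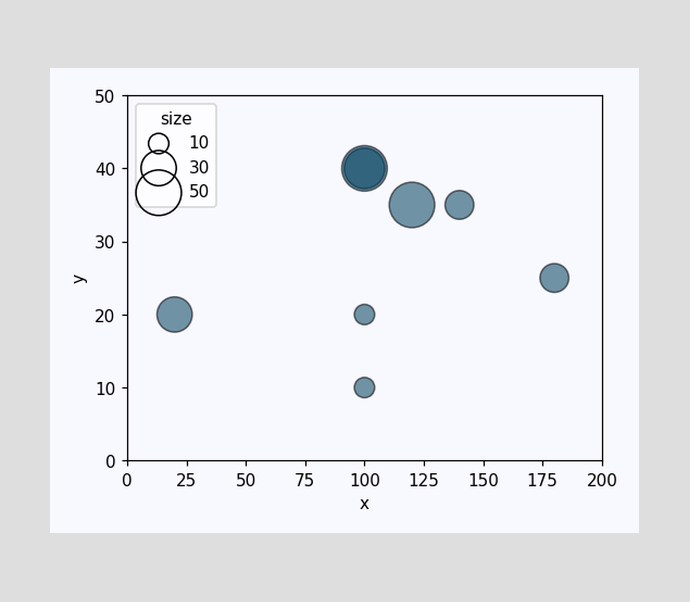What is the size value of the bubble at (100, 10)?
10

Matching the bubble at (100, 10) against the size legend gives 10.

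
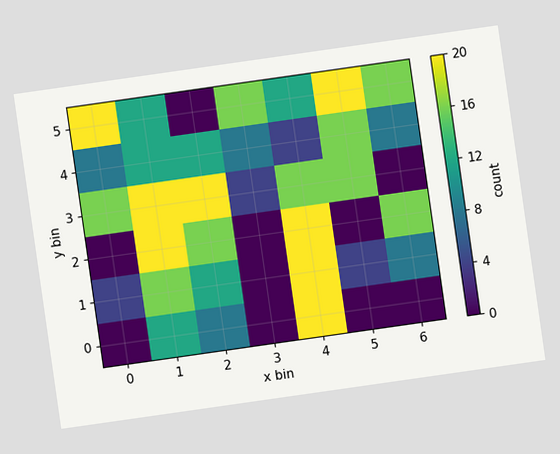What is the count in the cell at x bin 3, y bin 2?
0

The chart is tilted about 8° counter-clockwise. Matching the cell (3, 2) against the colorbar gives 0.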